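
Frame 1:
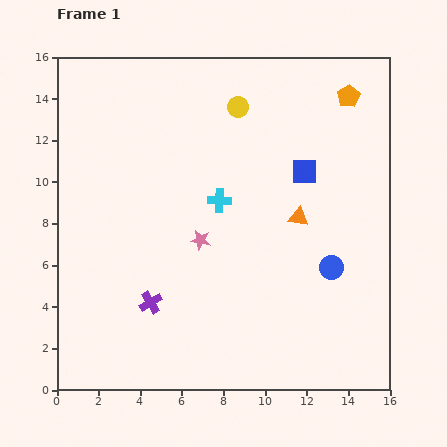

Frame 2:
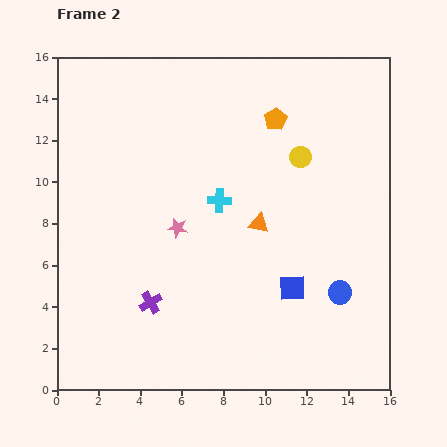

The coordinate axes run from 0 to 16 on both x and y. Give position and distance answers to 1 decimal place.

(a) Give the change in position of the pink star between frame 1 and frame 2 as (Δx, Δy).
(-1.1, 0.6)

The pink star was at (6.9, 7.2) in frame 1 and (5.8, 7.8) in frame 2.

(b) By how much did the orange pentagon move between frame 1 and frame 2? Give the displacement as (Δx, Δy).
(-3.5, -1.1)

The orange pentagon was at (14.0, 14.1) in frame 1 and (10.5, 13.0) in frame 2.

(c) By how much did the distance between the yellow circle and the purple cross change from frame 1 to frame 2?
-0.3

Distance in frame 1: 10.3. Distance in frame 2: 10.0.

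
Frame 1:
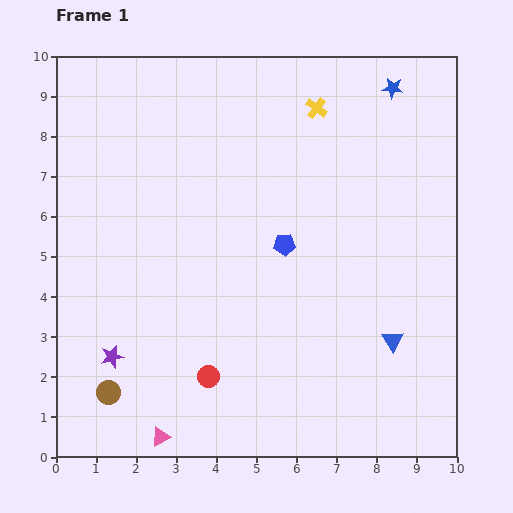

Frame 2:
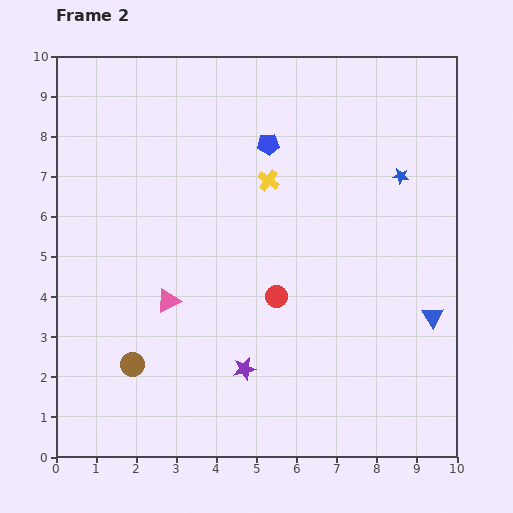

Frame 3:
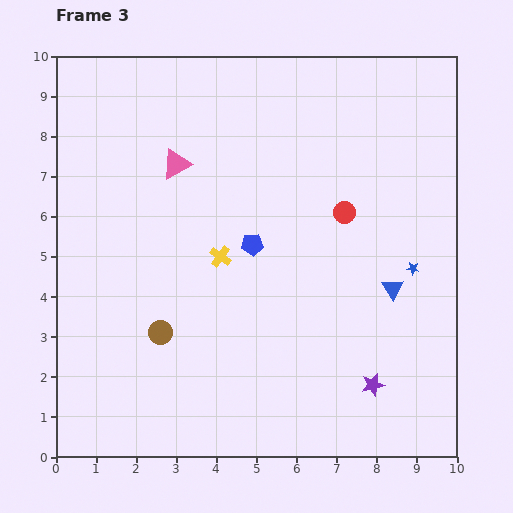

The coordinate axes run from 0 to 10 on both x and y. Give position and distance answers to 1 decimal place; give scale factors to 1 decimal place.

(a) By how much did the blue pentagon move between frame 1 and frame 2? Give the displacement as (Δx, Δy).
(-0.4, 2.5)

The blue pentagon was at (5.7, 5.3) in frame 1 and (5.3, 7.8) in frame 2.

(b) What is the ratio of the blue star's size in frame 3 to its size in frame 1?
0.6×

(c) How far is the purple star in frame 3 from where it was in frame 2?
3.2

The purple star moved from (4.7, 2.2) to (7.9, 1.8), a distance of √(3.2² + 0.4²) ≈ 3.2.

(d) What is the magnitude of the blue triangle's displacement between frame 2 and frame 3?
1.2

The blue triangle moved from (9.4, 3.5) to (8.4, 4.2), a distance of √(1.0² + 0.7²) ≈ 1.2.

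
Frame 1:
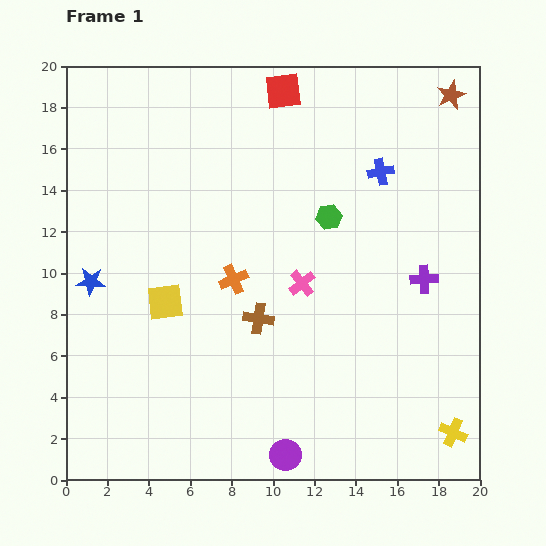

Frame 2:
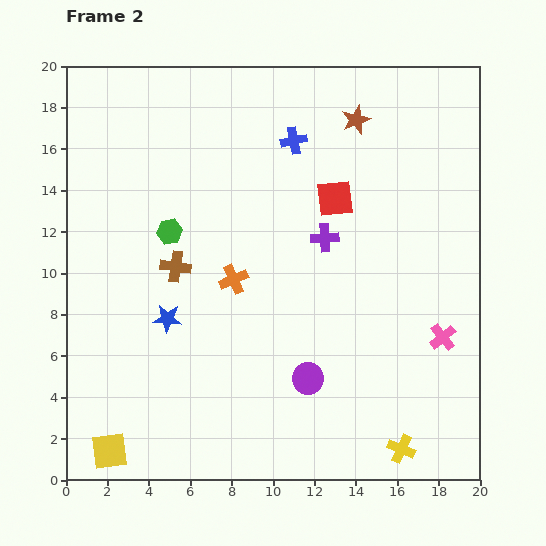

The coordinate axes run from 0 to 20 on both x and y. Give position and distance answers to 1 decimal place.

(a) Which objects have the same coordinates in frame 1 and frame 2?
the orange cross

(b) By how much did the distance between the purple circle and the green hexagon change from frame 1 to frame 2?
-1.9

Distance in frame 1: 11.7. Distance in frame 2: 9.8.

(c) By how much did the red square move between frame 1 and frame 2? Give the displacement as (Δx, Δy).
(2.5, -5.2)

The red square was at (10.5, 18.8) in frame 1 and (13.0, 13.6) in frame 2.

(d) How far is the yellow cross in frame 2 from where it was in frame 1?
2.6

The yellow cross moved from (18.7, 2.3) to (16.2, 1.5), a distance of √(2.5² + 0.8²) ≈ 2.6.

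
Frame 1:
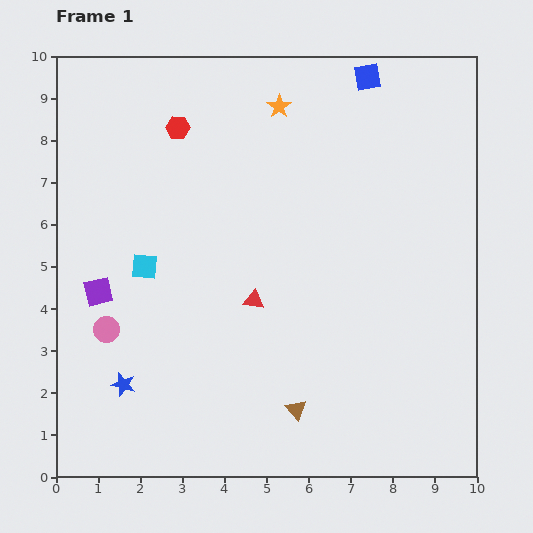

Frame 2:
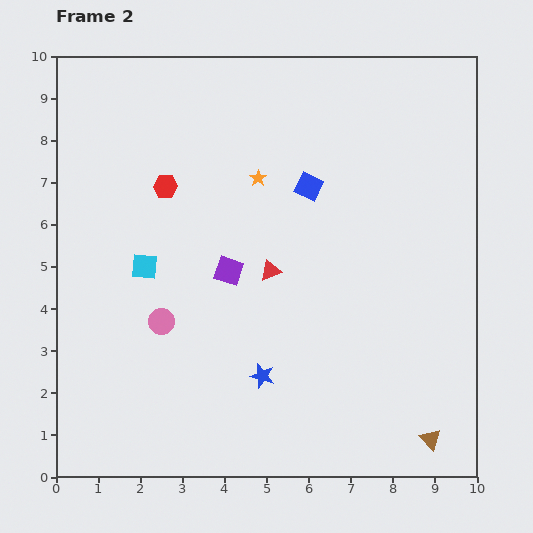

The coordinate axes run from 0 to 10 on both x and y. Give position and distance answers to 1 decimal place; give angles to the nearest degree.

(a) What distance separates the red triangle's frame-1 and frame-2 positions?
0.8

The red triangle moved from (4.7, 4.2) to (5.1, 4.9), a distance of √(0.4² + 0.7²) ≈ 0.8.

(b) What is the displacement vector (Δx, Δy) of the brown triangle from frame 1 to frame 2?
(3.2, -0.7)

The brown triangle was at (5.7, 1.6) in frame 1 and (8.9, 0.9) in frame 2.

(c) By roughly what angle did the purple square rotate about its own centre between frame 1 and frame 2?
31° clockwise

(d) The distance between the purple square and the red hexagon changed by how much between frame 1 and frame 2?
-1.8

Distance in frame 1: 4.3. Distance in frame 2: 2.5.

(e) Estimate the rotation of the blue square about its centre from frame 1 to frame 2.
35° clockwise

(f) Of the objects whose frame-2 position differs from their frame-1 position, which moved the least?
the red triangle

(moved 0.8)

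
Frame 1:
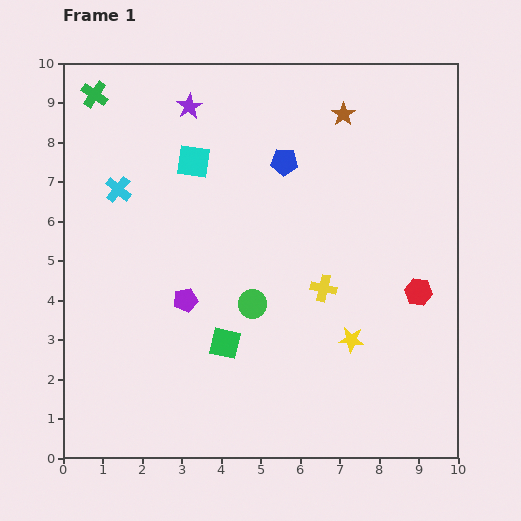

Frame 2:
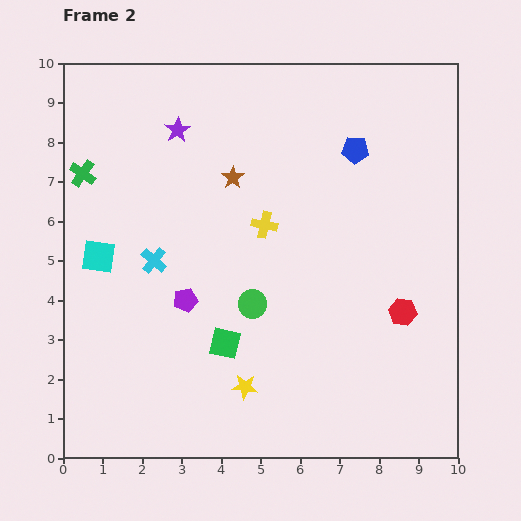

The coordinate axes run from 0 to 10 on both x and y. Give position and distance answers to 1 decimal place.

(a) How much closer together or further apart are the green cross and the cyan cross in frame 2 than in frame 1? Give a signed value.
+0.3

Distance in frame 1: 2.5. Distance in frame 2: 2.8.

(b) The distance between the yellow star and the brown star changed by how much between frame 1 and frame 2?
-0.4

Distance in frame 1: 5.7. Distance in frame 2: 5.3.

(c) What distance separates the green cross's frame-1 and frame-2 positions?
2.0

The green cross moved from (0.8, 9.2) to (0.5, 7.2), a distance of √(0.3² + 2.0²) ≈ 2.0.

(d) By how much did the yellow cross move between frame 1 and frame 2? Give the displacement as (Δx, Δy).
(-1.5, 1.6)

The yellow cross was at (6.6, 4.3) in frame 1 and (5.1, 5.9) in frame 2.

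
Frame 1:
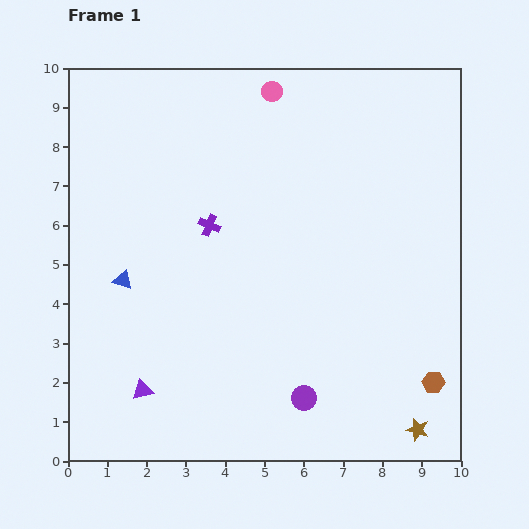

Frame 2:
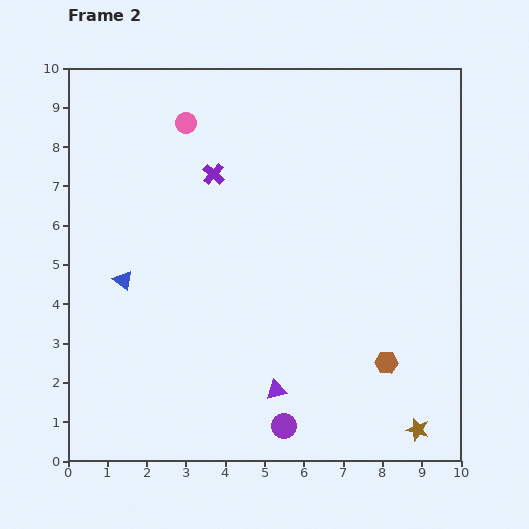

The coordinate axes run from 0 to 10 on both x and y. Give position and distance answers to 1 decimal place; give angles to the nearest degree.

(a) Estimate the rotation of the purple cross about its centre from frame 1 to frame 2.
19° clockwise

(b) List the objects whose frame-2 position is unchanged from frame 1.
the blue triangle, the brown star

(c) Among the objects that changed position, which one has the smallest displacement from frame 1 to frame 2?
the purple circle

(moved 0.9)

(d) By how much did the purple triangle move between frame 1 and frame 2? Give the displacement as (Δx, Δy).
(3.4, 0.0)

The purple triangle was at (1.9, 1.8) in frame 1 and (5.3, 1.8) in frame 2.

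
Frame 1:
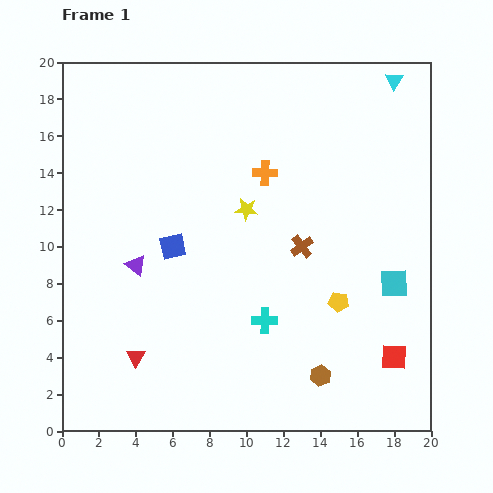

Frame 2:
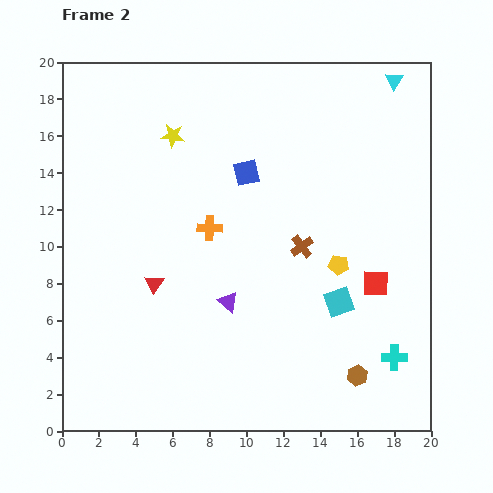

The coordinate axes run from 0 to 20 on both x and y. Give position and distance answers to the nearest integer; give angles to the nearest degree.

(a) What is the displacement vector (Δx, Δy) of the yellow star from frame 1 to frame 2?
(-4, 4)

The yellow star was at (10, 12) in frame 1 and (6, 16) in frame 2.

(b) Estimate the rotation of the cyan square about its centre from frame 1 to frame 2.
18° counter-clockwise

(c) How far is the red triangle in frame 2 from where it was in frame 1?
4

The red triangle moved from (4, 4) to (5, 8), a distance of √(1² + 4²) ≈ 4.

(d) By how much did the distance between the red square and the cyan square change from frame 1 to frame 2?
-2

Distance in frame 1: 4. Distance in frame 2: 2.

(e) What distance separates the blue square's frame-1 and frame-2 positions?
6

The blue square moved from (6, 10) to (10, 14), a distance of √(4² + 4²) ≈ 6.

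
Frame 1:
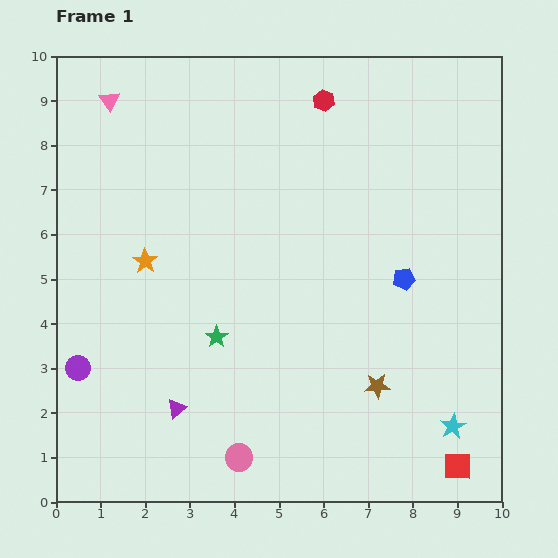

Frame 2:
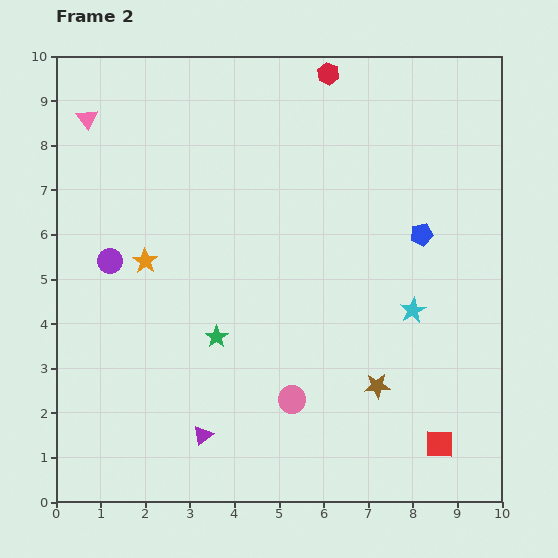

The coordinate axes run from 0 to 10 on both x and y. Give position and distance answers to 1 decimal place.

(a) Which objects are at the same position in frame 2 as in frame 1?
the brown star, the orange star, the green star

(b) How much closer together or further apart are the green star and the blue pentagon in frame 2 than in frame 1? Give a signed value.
+0.7

Distance in frame 1: 4.4. Distance in frame 2: 5.1.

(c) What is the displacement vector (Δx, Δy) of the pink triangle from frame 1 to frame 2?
(-0.5, -0.4)

The pink triangle was at (1.2, 9.0) in frame 1 and (0.7, 8.6) in frame 2.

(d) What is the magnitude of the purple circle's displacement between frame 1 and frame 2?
2.5

The purple circle moved from (0.5, 3.0) to (1.2, 5.4), a distance of √(0.7² + 2.4²) ≈ 2.5.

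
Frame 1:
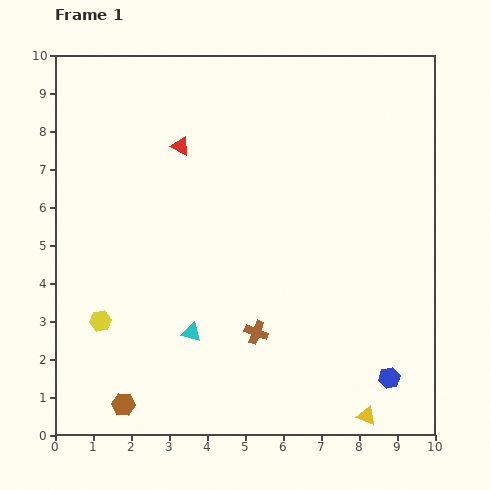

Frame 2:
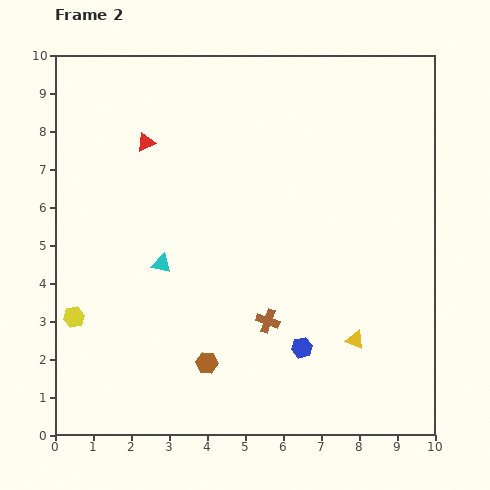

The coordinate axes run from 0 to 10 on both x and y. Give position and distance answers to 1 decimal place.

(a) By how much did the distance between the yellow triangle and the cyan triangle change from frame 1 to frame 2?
+0.4

Distance in frame 1: 5.1. Distance in frame 2: 5.5.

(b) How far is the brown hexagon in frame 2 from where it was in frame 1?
2.5

The brown hexagon moved from (1.8, 0.8) to (4.0, 1.9), a distance of √(2.2² + 1.1²) ≈ 2.5.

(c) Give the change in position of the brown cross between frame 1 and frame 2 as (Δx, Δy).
(0.3, 0.3)

The brown cross was at (5.3, 2.7) in frame 1 and (5.6, 3.0) in frame 2.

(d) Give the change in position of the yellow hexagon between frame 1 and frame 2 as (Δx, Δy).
(-0.7, 0.1)

The yellow hexagon was at (1.2, 3.0) in frame 1 and (0.5, 3.1) in frame 2.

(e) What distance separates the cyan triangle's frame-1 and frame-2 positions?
2.0

The cyan triangle moved from (3.6, 2.7) to (2.8, 4.5), a distance of √(0.8² + 1.8²) ≈ 2.0.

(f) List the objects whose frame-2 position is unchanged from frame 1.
none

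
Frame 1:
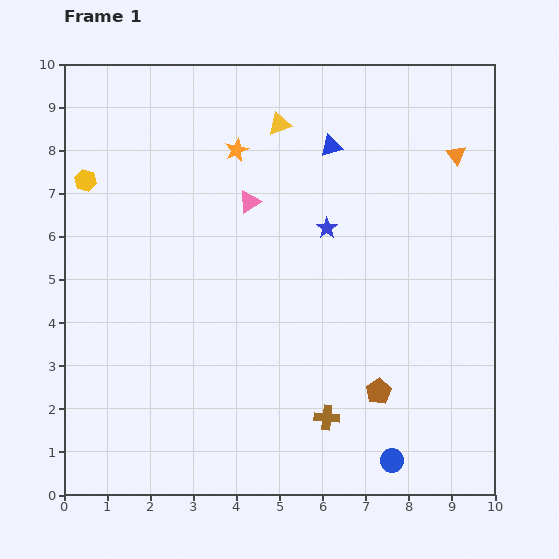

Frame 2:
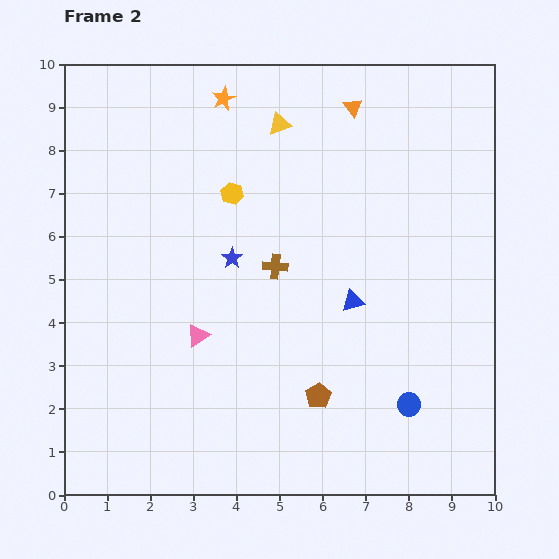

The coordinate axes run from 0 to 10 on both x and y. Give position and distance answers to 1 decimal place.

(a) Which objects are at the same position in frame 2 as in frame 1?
the yellow triangle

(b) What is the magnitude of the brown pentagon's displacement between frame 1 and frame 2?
1.4

The brown pentagon moved from (7.3, 2.4) to (5.9, 2.3), a distance of √(1.4² + 0.1²) ≈ 1.4.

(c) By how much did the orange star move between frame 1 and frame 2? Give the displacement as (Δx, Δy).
(-0.3, 1.2)

The orange star was at (4.0, 8.0) in frame 1 and (3.7, 9.2) in frame 2.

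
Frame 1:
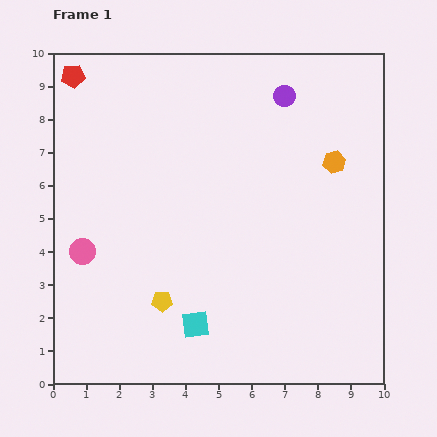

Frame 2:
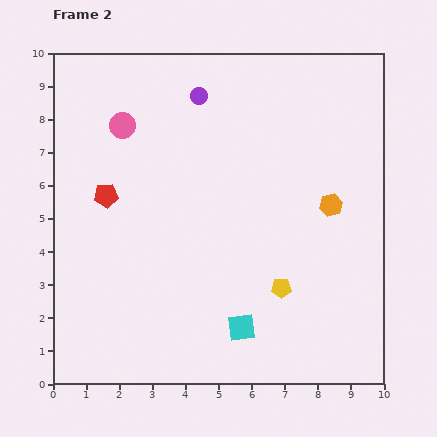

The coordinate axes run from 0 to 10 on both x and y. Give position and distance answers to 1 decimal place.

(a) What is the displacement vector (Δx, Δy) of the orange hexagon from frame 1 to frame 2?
(-0.1, -1.3)

The orange hexagon was at (8.5, 6.7) in frame 1 and (8.4, 5.4) in frame 2.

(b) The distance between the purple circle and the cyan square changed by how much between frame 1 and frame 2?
-0.3

Distance in frame 1: 7.4. Distance in frame 2: 7.1.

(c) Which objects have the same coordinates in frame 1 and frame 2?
none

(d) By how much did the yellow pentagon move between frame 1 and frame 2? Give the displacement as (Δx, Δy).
(3.6, 0.4)

The yellow pentagon was at (3.3, 2.5) in frame 1 and (6.9, 2.9) in frame 2.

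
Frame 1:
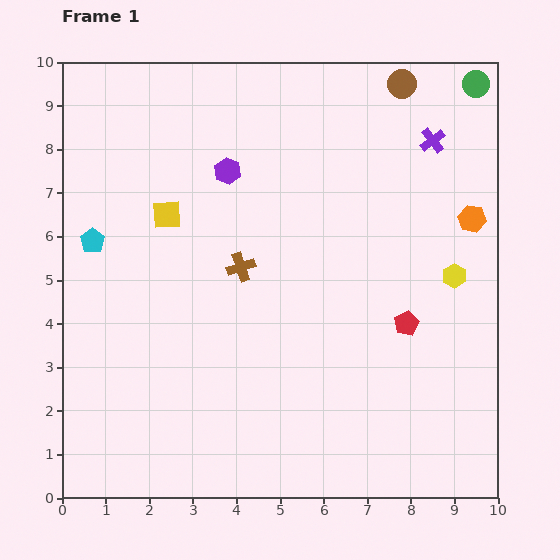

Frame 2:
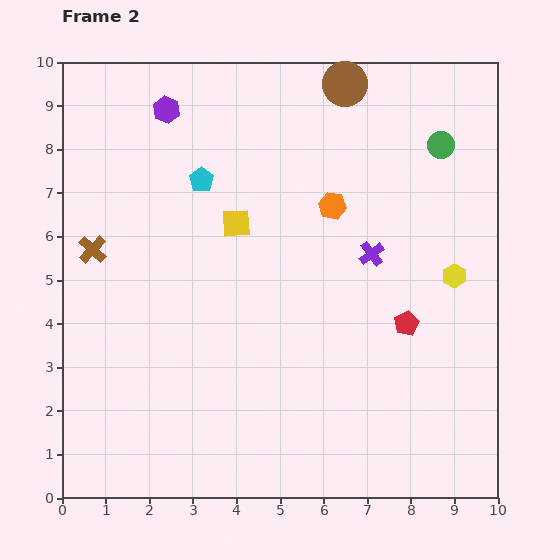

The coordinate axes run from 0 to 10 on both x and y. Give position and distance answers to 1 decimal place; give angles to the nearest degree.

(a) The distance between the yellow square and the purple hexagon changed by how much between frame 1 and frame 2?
+1.4

Distance in frame 1: 1.7. Distance in frame 2: 3.1.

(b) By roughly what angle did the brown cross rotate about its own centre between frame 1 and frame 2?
28° counter-clockwise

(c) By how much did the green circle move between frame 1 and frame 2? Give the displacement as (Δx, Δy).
(-0.8, -1.4)

The green circle was at (9.5, 9.5) in frame 1 and (8.7, 8.1) in frame 2.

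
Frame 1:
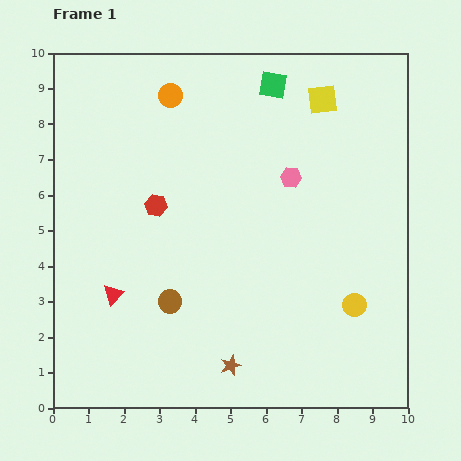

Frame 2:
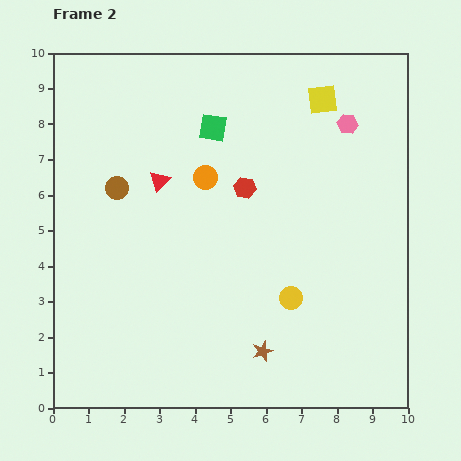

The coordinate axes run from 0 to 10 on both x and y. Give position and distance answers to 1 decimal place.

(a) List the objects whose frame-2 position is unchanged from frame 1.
the yellow square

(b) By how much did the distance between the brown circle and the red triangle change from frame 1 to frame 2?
-0.4

Distance in frame 1: 1.6. Distance in frame 2: 1.2.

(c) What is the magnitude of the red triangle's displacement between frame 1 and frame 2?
3.5

The red triangle moved from (1.7, 3.2) to (3.0, 6.4), a distance of √(1.3² + 3.2²) ≈ 3.5.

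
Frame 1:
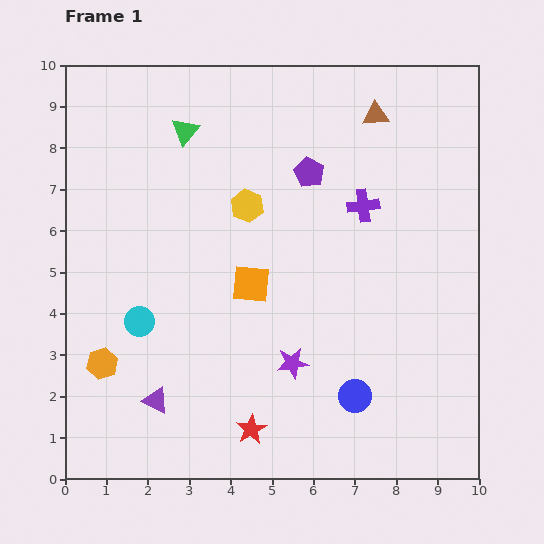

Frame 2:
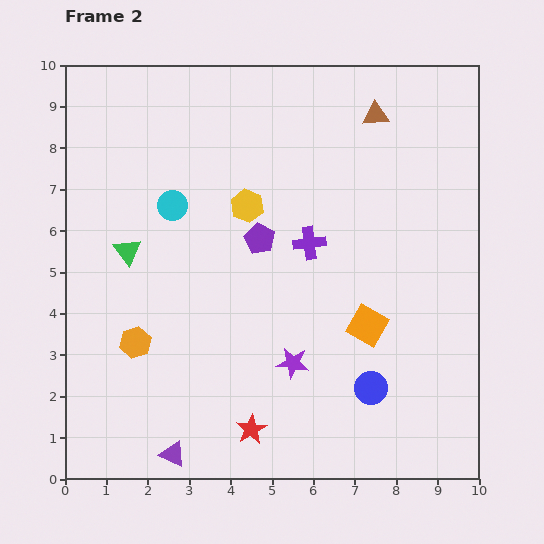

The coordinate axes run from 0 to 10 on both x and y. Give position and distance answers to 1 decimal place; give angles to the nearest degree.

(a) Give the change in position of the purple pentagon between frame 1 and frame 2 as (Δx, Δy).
(-1.2, -1.6)

The purple pentagon was at (5.9, 7.4) in frame 1 and (4.7, 5.8) in frame 2.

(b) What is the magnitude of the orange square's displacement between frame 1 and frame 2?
3.0

The orange square moved from (4.5, 4.7) to (7.3, 3.7), a distance of √(2.8² + 1.0²) ≈ 3.0.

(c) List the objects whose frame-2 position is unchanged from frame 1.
the red star, the purple star, the brown triangle, the yellow hexagon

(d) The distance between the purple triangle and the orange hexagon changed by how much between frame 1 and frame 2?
+1.2

Distance in frame 1: 1.6. Distance in frame 2: 2.8.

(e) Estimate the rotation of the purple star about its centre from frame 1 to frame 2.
16° clockwise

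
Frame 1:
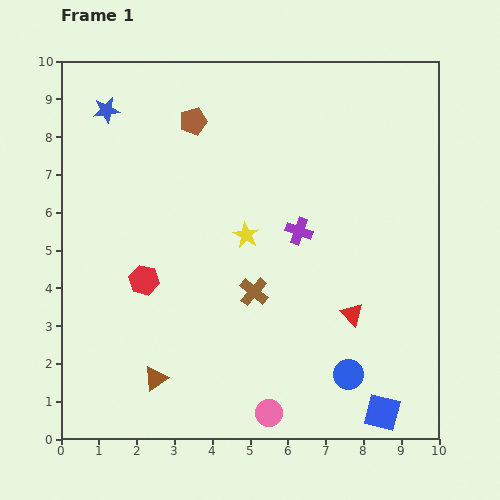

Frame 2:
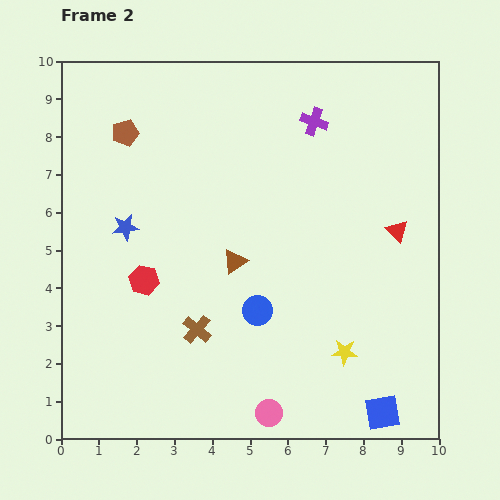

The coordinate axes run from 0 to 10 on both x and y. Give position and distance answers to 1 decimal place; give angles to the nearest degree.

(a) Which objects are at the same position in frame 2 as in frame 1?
the blue square, the pink circle, the red hexagon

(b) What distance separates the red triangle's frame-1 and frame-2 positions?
2.5

The red triangle moved from (7.7, 3.3) to (8.9, 5.5), a distance of √(1.2² + 2.2²) ≈ 2.5.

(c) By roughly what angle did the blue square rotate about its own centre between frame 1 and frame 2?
24° counter-clockwise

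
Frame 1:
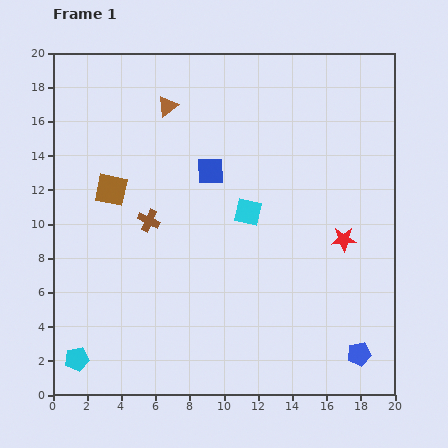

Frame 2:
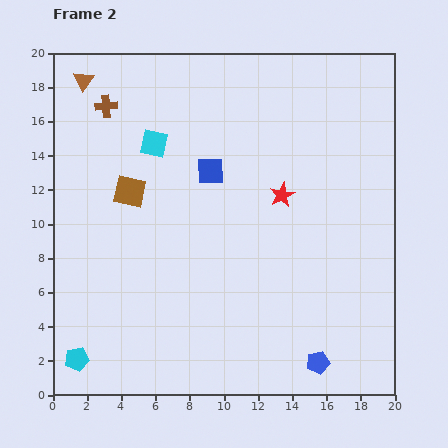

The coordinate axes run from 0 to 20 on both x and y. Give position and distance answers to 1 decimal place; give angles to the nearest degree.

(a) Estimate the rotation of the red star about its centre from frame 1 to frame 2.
24° counter-clockwise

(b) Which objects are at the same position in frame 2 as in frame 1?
the cyan pentagon, the blue square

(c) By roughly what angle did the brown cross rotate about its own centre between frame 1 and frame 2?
29° counter-clockwise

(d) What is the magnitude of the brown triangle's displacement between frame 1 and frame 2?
5.1

The brown triangle moved from (6.7, 16.9) to (1.8, 18.4), a distance of √(4.9² + 1.5²) ≈ 5.1.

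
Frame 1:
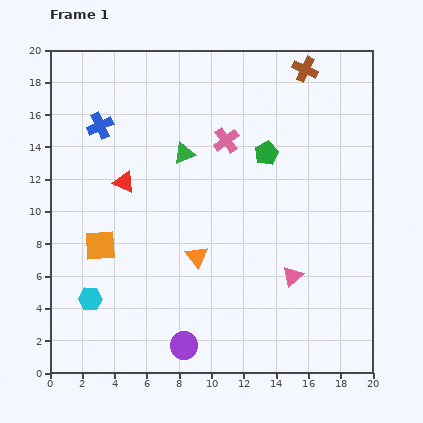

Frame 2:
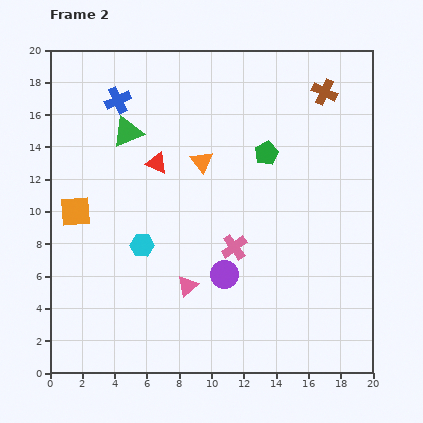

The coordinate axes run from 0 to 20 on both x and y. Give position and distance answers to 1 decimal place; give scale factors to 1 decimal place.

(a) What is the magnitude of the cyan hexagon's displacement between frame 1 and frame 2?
4.6

The cyan hexagon moved from (2.5, 4.6) to (5.7, 7.9), a distance of √(3.2² + 3.3²) ≈ 4.6.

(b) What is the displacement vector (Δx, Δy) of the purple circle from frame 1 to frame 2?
(2.5, 4.4)

The purple circle was at (8.3, 1.7) in frame 1 and (10.8, 6.1) in frame 2.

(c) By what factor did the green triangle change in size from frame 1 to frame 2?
1.4×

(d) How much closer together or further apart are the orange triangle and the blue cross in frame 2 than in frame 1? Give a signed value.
-3.7

Distance in frame 1: 10.1. Distance in frame 2: 6.4.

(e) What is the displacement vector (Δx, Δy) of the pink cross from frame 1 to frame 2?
(0.5, -6.6)

The pink cross was at (10.9, 14.4) in frame 1 and (11.4, 7.8) in frame 2.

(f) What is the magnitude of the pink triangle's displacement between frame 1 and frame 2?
6.5

The pink triangle moved from (15.0, 6.0) to (8.5, 5.4), a distance of √(6.5² + 0.6²) ≈ 6.5.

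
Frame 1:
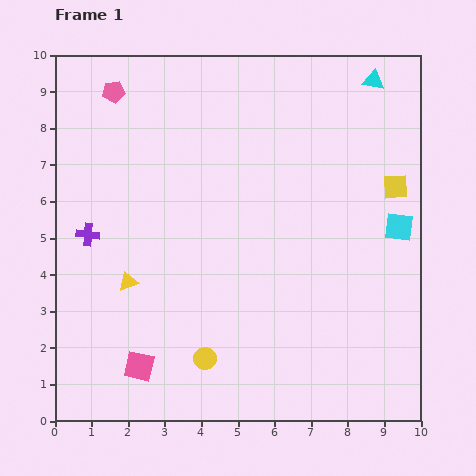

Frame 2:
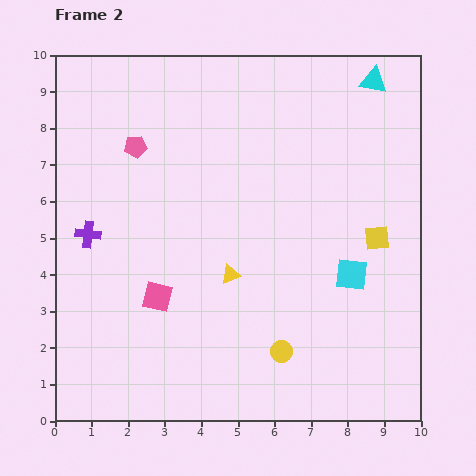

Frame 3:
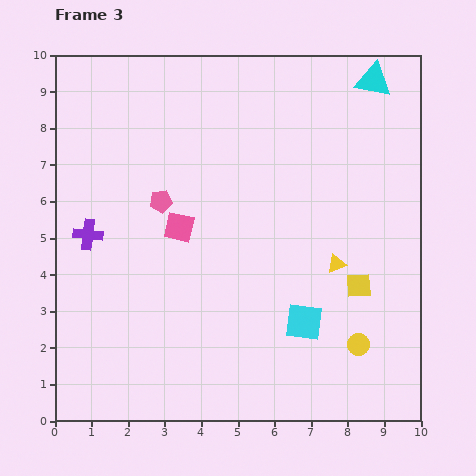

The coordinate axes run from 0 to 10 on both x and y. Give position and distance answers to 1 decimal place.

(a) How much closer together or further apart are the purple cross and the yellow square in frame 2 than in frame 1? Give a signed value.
-0.6

Distance in frame 1: 8.5. Distance in frame 2: 7.9.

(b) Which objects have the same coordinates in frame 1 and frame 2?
the purple cross, the cyan triangle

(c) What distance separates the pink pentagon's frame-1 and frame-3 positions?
3.3

The pink pentagon moved from (1.6, 9.0) to (2.9, 6.0), a distance of √(1.3² + 3.0²) ≈ 3.3.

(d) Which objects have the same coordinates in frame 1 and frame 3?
the purple cross, the cyan triangle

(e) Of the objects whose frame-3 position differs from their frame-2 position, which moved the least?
the yellow square

(moved 1.4)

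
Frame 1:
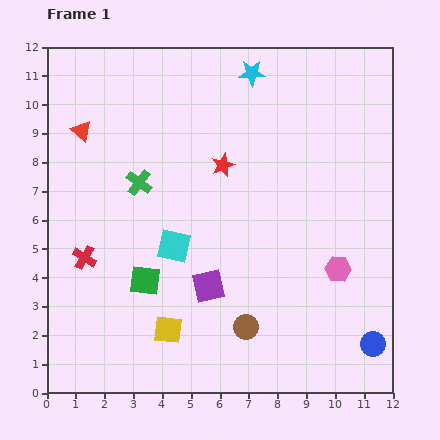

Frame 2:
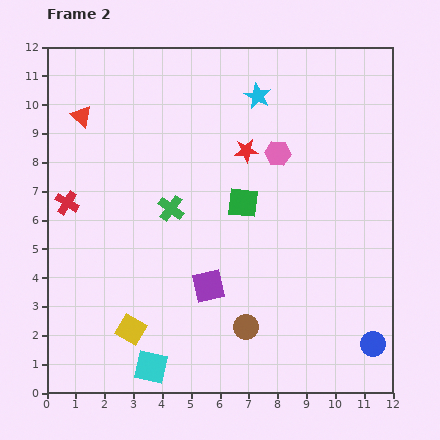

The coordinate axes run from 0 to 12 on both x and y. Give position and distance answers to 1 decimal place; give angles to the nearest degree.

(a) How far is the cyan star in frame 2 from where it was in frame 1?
0.8

The cyan star moved from (7.1, 11.1) to (7.3, 10.3), a distance of √(0.2² + 0.8²) ≈ 0.8.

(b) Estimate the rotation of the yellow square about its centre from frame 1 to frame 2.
23° clockwise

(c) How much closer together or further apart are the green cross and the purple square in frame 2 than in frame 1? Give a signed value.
-1.3

Distance in frame 1: 4.3. Distance in frame 2: 3.0.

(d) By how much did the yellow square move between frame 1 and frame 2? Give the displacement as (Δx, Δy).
(-1.3, 0.0)

The yellow square was at (4.2, 2.2) in frame 1 and (2.9, 2.2) in frame 2.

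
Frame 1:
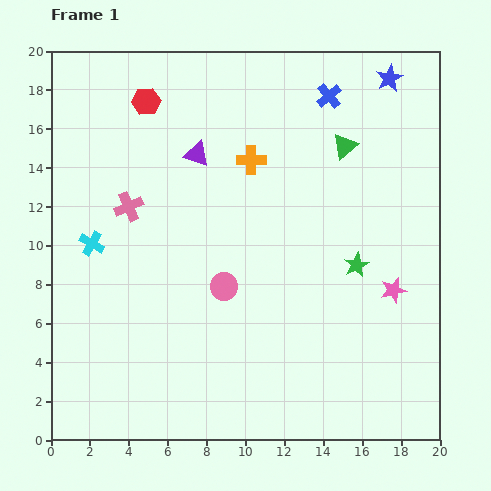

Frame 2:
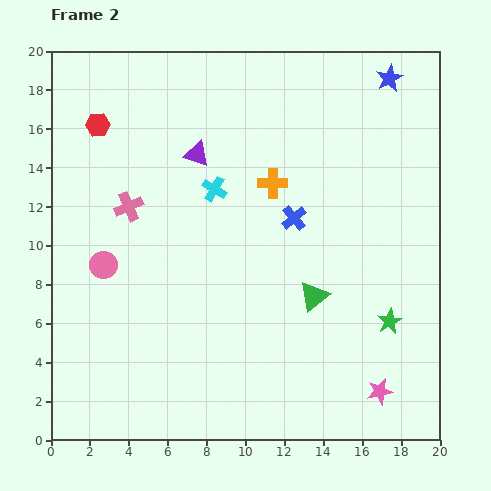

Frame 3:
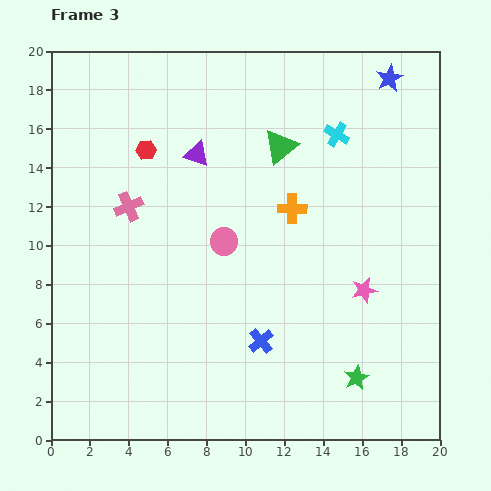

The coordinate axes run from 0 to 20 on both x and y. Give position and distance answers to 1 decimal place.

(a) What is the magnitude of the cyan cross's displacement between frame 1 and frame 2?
6.9

The cyan cross moved from (2.1, 10.1) to (8.4, 12.9), a distance of √(6.3² + 2.8²) ≈ 6.9.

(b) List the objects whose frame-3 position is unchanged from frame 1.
the purple triangle, the blue star, the pink cross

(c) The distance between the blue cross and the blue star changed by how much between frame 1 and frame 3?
+11.8

Distance in frame 1: 3.2. Distance in frame 3: 15.0.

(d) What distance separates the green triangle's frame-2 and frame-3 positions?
7.9

The green triangle moved from (13.5, 7.4) to (11.8, 15.1), a distance of √(1.7² + 7.7²) ≈ 7.9.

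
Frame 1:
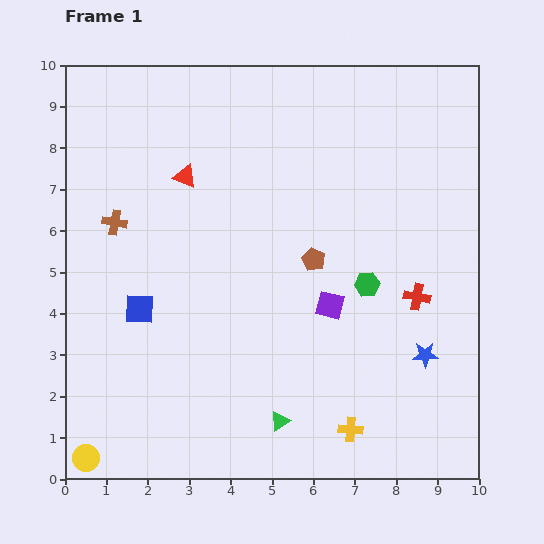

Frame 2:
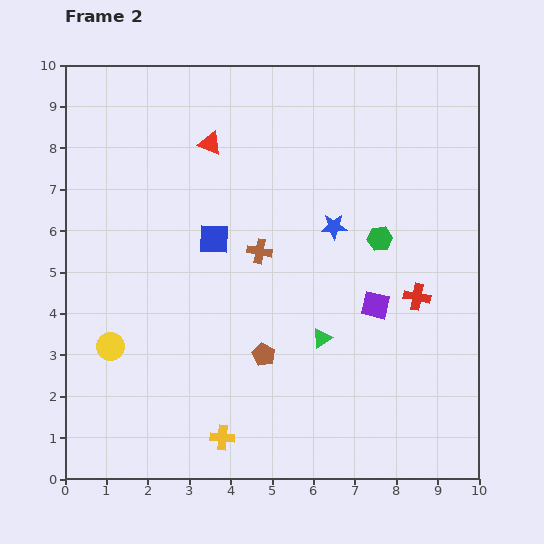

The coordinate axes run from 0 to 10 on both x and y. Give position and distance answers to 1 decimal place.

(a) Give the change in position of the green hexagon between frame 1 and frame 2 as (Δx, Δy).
(0.3, 1.1)

The green hexagon was at (7.3, 4.7) in frame 1 and (7.6, 5.8) in frame 2.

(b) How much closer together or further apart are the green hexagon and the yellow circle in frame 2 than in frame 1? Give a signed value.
-1.0

Distance in frame 1: 8.0. Distance in frame 2: 7.0.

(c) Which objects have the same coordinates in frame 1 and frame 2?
the red cross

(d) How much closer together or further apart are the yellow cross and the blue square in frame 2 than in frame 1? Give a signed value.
-1.1

Distance in frame 1: 5.9. Distance in frame 2: 4.8.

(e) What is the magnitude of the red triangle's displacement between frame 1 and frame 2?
1.0

The red triangle moved from (2.9, 7.3) to (3.5, 8.1), a distance of √(0.6² + 0.8²) ≈ 1.0.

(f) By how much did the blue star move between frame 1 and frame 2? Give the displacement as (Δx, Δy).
(-2.2, 3.1)

The blue star was at (8.7, 3.0) in frame 1 and (6.5, 6.1) in frame 2.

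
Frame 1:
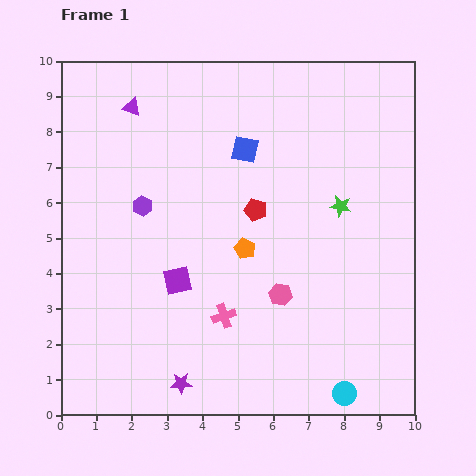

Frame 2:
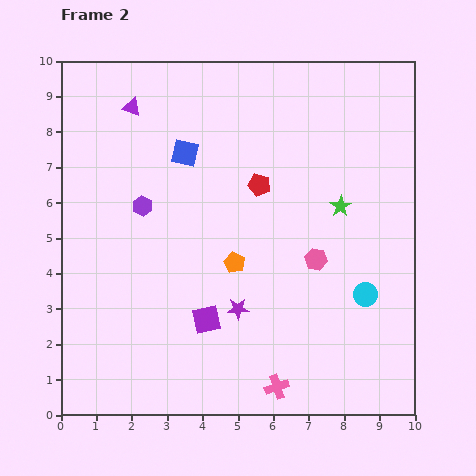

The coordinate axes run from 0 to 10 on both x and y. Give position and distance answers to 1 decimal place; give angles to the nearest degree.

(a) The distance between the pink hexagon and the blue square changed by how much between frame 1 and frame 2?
+0.6

Distance in frame 1: 4.2. Distance in frame 2: 4.8.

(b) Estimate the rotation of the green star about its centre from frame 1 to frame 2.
28° clockwise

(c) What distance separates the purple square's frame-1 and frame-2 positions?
1.4

The purple square moved from (3.3, 3.8) to (4.1, 2.7), a distance of √(0.8² + 1.1²) ≈ 1.4.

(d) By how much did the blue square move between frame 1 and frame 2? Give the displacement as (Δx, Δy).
(-1.7, -0.1)

The blue square was at (5.2, 7.5) in frame 1 and (3.5, 7.4) in frame 2.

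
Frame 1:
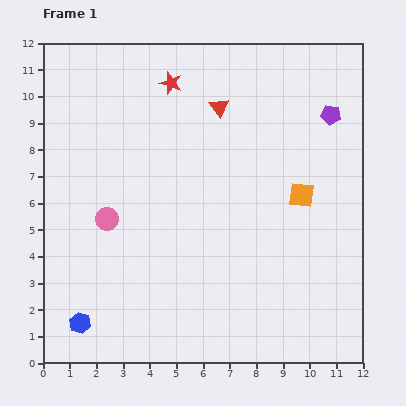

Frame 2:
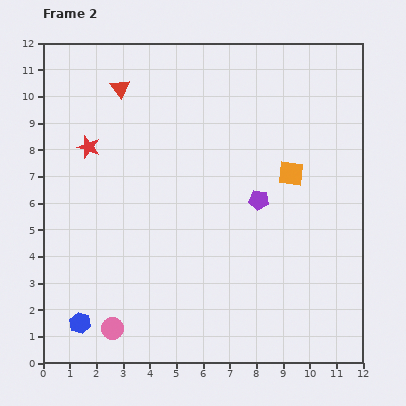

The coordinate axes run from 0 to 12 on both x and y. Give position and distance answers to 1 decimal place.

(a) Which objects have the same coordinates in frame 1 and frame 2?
the blue hexagon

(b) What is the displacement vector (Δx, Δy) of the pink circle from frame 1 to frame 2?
(0.2, -4.1)

The pink circle was at (2.4, 5.4) in frame 1 and (2.6, 1.3) in frame 2.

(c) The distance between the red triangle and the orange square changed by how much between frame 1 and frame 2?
+2.7

Distance in frame 1: 4.5. Distance in frame 2: 7.2.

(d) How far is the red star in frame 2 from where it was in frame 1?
3.9

The red star moved from (4.8, 10.5) to (1.7, 8.1), a distance of √(3.1² + 2.4²) ≈ 3.9.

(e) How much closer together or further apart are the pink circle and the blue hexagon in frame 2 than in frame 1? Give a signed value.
-2.8

Distance in frame 1: 4.0. Distance in frame 2: 1.2.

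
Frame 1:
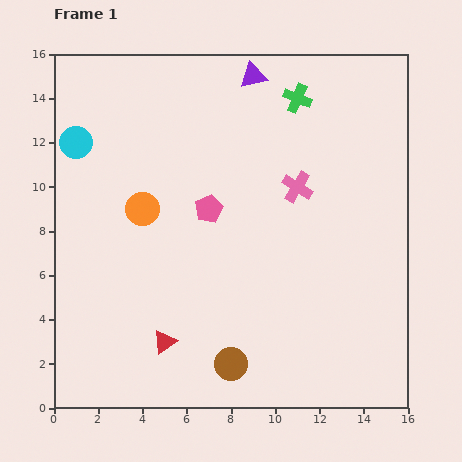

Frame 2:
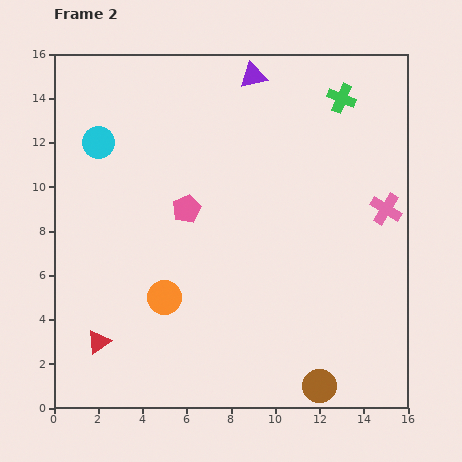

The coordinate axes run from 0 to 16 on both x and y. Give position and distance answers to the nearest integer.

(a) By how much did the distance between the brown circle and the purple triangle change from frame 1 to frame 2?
+1

Distance in frame 1: 13. Distance in frame 2: 14.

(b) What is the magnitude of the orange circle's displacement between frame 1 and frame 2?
4

The orange circle moved from (4, 9) to (5, 5), a distance of √(1² + 4²) ≈ 4.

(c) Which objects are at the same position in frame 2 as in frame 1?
the purple triangle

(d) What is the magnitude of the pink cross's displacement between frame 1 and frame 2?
4

The pink cross moved from (11, 10) to (15, 9), a distance of √(4² + 1²) ≈ 4.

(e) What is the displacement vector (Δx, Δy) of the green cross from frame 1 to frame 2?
(2, 0)

The green cross was at (11, 14) in frame 1 and (13, 14) in frame 2.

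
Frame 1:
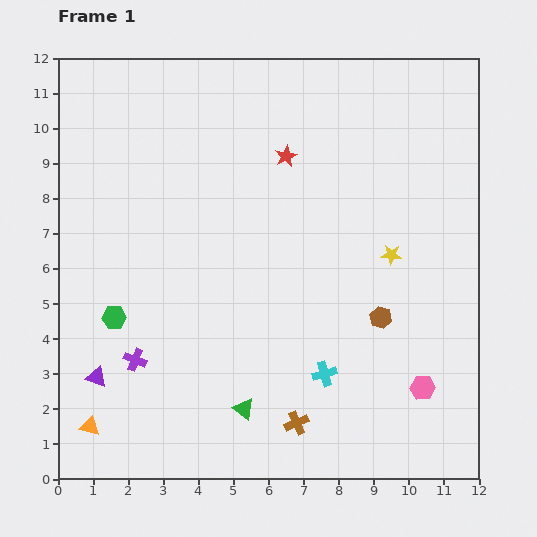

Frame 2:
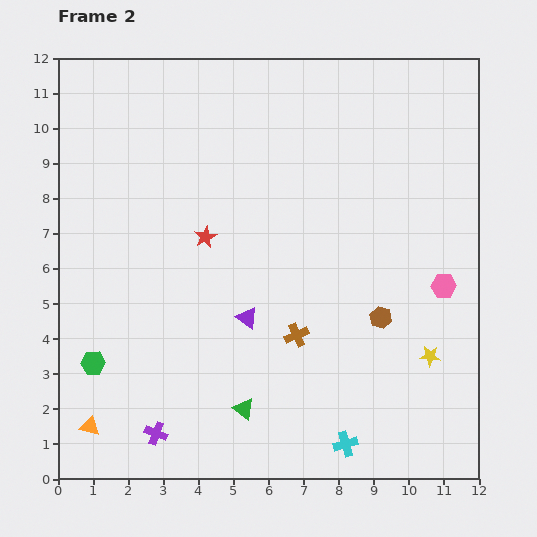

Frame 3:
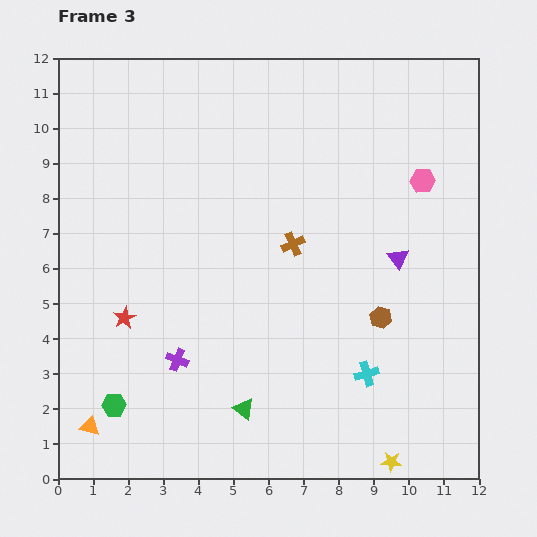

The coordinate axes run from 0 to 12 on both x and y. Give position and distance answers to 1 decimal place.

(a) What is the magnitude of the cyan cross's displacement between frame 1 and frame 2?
2.1

The cyan cross moved from (7.6, 3.0) to (8.2, 1.0), a distance of √(0.6² + 2.0²) ≈ 2.1.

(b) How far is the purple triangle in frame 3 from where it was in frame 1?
9.2

The purple triangle moved from (1.1, 2.9) to (9.7, 6.3), a distance of √(8.6² + 3.4²) ≈ 9.2.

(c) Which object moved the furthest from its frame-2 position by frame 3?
the purple triangle

(moved 4.6; next 3.3)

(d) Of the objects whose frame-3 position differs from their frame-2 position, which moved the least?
the green hexagon

(moved 1.3)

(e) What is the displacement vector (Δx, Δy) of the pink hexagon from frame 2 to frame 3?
(-0.6, 3.0)

The pink hexagon was at (11.0, 5.5) in frame 2 and (10.4, 8.5) in frame 3.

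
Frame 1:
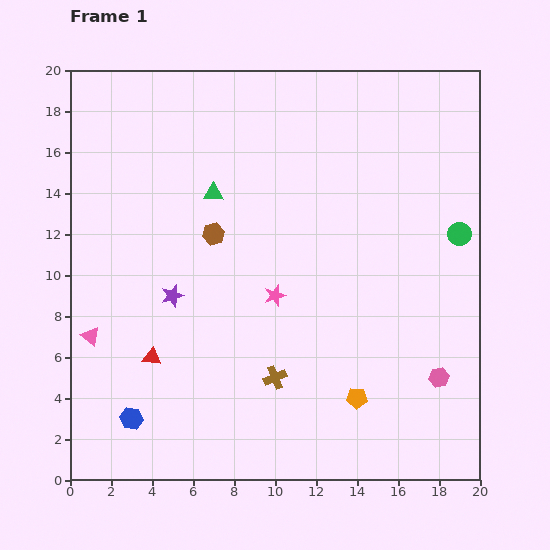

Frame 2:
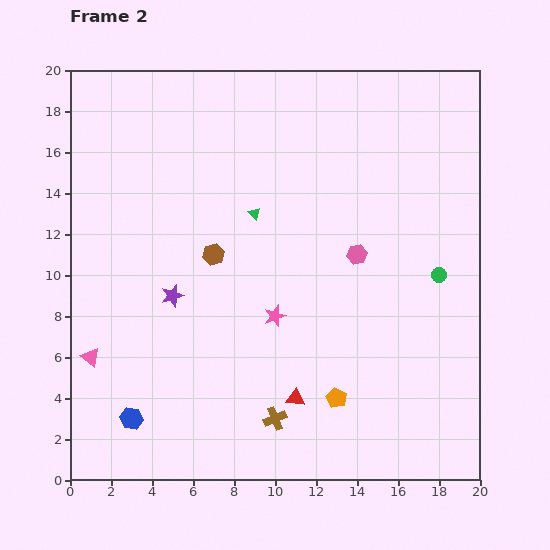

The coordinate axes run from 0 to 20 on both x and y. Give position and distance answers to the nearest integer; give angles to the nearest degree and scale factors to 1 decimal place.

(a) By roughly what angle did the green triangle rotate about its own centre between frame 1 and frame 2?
43° clockwise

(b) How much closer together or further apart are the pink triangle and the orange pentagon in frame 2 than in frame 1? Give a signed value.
-1

Distance in frame 1: 13. Distance in frame 2: 12.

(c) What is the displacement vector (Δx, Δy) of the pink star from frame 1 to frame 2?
(0, -1)

The pink star was at (10, 9) in frame 1 and (10, 8) in frame 2.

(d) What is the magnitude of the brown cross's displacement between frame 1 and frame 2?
2

The brown cross moved from (10, 5) to (10, 3), a distance of √(0² + 2²) ≈ 2.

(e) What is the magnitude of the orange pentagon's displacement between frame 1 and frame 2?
1

The orange pentagon moved from (14, 4) to (13, 4), a distance of √(1² + 0²) ≈ 1.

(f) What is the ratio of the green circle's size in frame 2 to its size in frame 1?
0.7×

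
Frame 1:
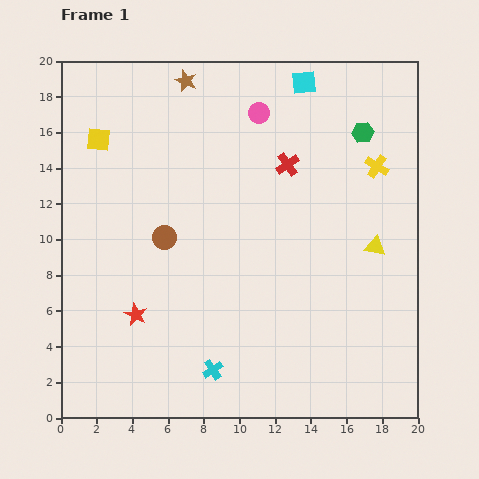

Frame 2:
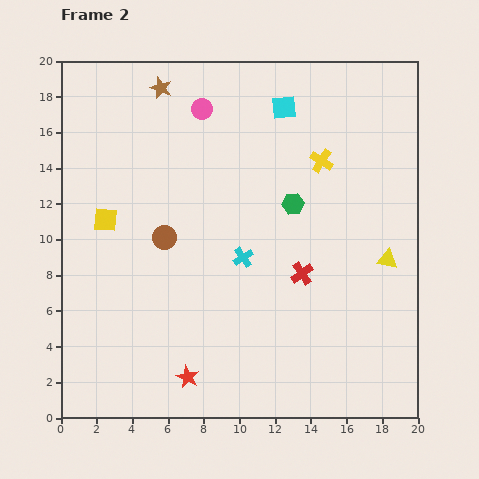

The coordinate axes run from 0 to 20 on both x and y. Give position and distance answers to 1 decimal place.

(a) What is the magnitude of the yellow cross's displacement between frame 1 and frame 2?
3.1

The yellow cross moved from (17.7, 14.1) to (14.6, 14.4), a distance of √(3.1² + 0.3²) ≈ 3.1.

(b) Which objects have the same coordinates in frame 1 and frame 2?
the brown circle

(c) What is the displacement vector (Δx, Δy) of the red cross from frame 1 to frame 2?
(0.8, -6.1)

The red cross was at (12.7, 14.2) in frame 1 and (13.5, 8.1) in frame 2.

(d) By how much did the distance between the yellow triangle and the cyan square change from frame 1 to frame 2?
+0.3

Distance in frame 1: 10.0. Distance in frame 2: 10.3.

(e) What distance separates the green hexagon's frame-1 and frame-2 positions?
5.6

The green hexagon moved from (16.9, 16.0) to (13.0, 12.0), a distance of √(3.9² + 4.0²) ≈ 5.6.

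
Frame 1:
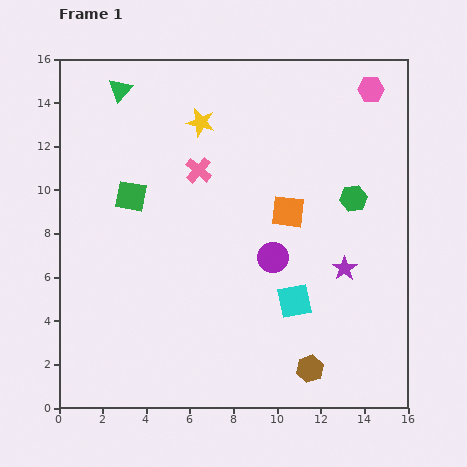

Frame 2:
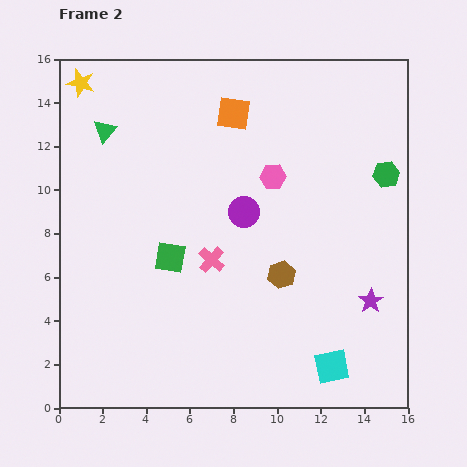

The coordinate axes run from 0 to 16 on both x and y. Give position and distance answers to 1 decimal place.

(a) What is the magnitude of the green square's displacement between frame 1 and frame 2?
3.3

The green square moved from (3.3, 9.7) to (5.1, 6.9), a distance of √(1.8² + 2.8²) ≈ 3.3.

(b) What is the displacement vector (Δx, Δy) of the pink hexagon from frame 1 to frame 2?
(-4.5, -4.0)

The pink hexagon was at (14.3, 14.6) in frame 1 and (9.8, 10.6) in frame 2.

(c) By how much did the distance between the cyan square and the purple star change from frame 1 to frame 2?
+0.8

Distance in frame 1: 2.7. Distance in frame 2: 3.5.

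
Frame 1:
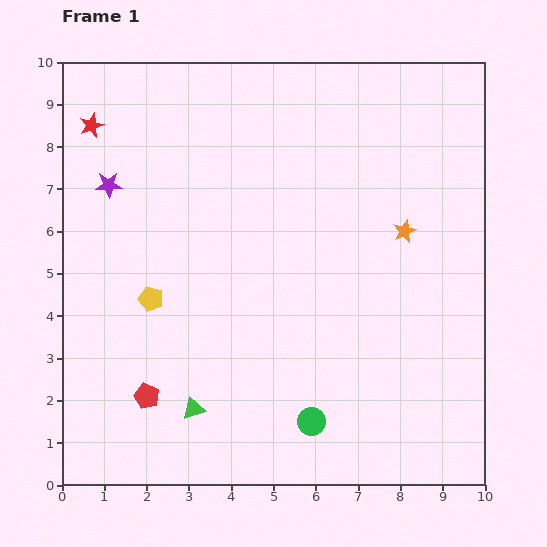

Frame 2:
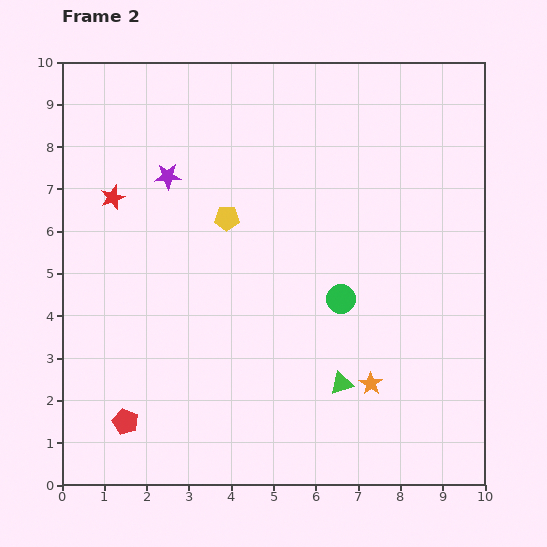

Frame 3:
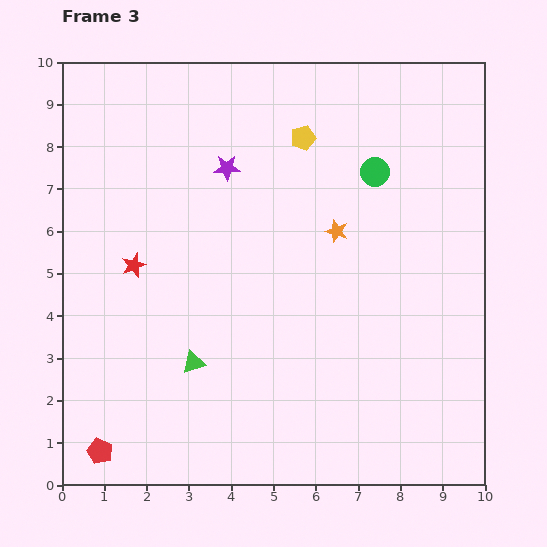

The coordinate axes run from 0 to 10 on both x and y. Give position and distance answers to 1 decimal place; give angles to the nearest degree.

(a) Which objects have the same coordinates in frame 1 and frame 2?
none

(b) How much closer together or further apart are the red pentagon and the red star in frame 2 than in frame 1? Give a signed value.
-1.2

Distance in frame 1: 6.5. Distance in frame 2: 5.3.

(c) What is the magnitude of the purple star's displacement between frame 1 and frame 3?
2.8

The purple star moved from (1.1, 7.1) to (3.9, 7.5), a distance of √(2.8² + 0.4²) ≈ 2.8.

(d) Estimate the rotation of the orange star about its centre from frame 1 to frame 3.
30° counter-clockwise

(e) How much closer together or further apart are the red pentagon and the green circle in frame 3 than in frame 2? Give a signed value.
+3.4

Distance in frame 2: 5.9. Distance in frame 3: 9.3.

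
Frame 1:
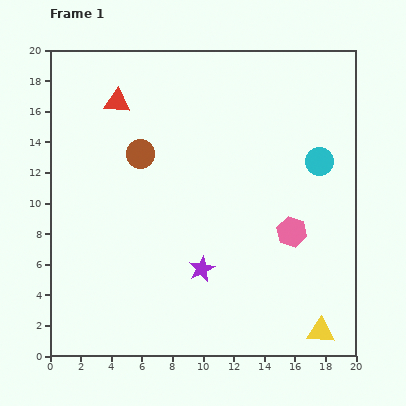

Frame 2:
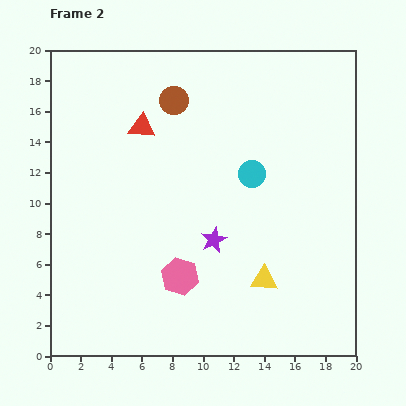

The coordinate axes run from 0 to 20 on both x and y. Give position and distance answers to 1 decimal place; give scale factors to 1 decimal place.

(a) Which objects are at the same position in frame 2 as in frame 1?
none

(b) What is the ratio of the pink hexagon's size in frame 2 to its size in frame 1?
1.3×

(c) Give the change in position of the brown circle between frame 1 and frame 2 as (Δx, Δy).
(2.2, 3.5)

The brown circle was at (5.9, 13.2) in frame 1 and (8.1, 16.7) in frame 2.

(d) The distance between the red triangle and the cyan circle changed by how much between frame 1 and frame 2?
-6.0

Distance in frame 1: 13.8. Distance in frame 2: 7.8.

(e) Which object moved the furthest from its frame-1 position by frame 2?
the pink hexagon

(moved 7.9; next 5.0)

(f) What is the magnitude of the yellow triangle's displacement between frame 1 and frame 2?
5.0

The yellow triangle moved from (17.7, 1.6) to (14.0, 5.0), a distance of √(3.7² + 3.4²) ≈ 5.0.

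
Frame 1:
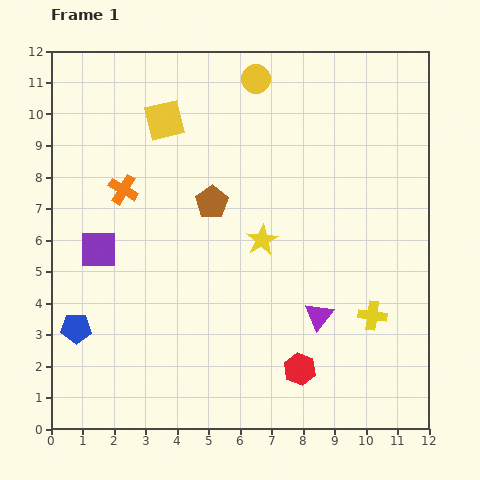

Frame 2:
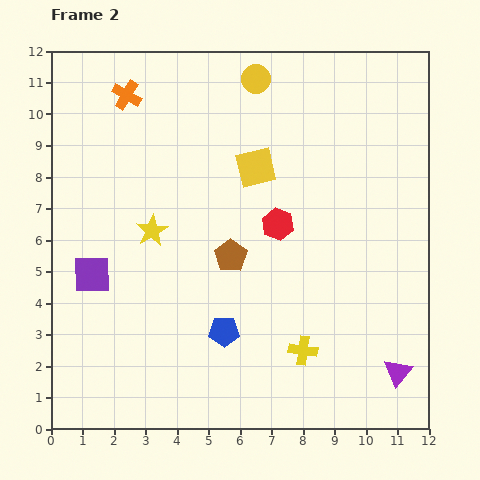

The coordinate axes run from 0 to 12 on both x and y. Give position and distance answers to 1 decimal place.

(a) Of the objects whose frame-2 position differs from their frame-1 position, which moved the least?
the purple square

(moved 0.8)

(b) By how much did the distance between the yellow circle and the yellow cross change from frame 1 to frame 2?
+0.3

Distance in frame 1: 8.4. Distance in frame 2: 8.7.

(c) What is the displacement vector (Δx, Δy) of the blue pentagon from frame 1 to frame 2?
(4.7, -0.1)

The blue pentagon was at (0.8, 3.2) in frame 1 and (5.5, 3.1) in frame 2.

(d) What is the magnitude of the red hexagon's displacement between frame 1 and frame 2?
4.7

The red hexagon moved from (7.9, 1.9) to (7.2, 6.5), a distance of √(0.7² + 4.6²) ≈ 4.7.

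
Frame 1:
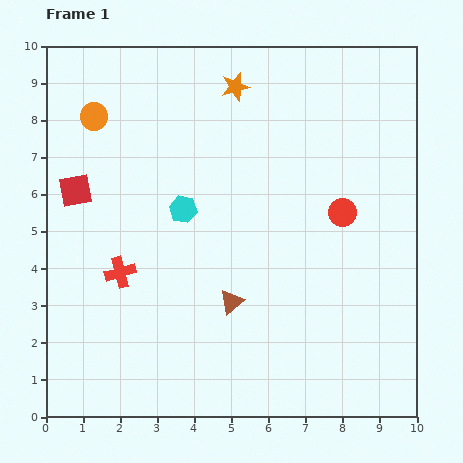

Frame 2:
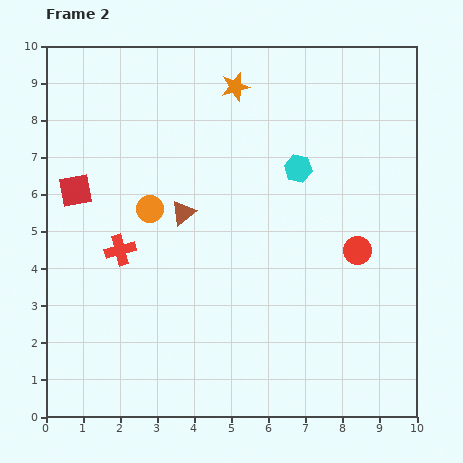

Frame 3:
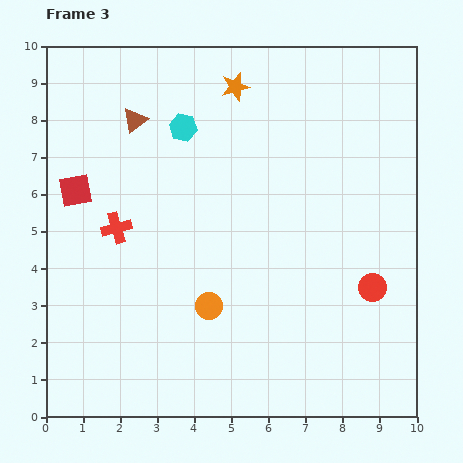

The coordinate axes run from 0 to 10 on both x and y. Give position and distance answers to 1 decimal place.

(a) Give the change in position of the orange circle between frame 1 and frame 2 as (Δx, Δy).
(1.5, -2.5)

The orange circle was at (1.3, 8.1) in frame 1 and (2.8, 5.6) in frame 2.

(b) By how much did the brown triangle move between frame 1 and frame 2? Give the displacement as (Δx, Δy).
(-1.3, 2.4)

The brown triangle was at (5.0, 3.1) in frame 1 and (3.7, 5.5) in frame 2.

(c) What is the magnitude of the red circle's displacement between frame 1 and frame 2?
1.1

The red circle moved from (8.0, 5.5) to (8.4, 4.5), a distance of √(0.4² + 1.0²) ≈ 1.1.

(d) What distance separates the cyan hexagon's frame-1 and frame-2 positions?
3.3

The cyan hexagon moved from (3.7, 5.6) to (6.8, 6.7), a distance of √(3.1² + 1.1²) ≈ 3.3.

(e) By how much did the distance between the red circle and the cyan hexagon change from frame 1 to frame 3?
+2.4

Distance in frame 1: 4.3. Distance in frame 3: 6.7.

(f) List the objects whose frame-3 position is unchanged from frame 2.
the red square, the orange star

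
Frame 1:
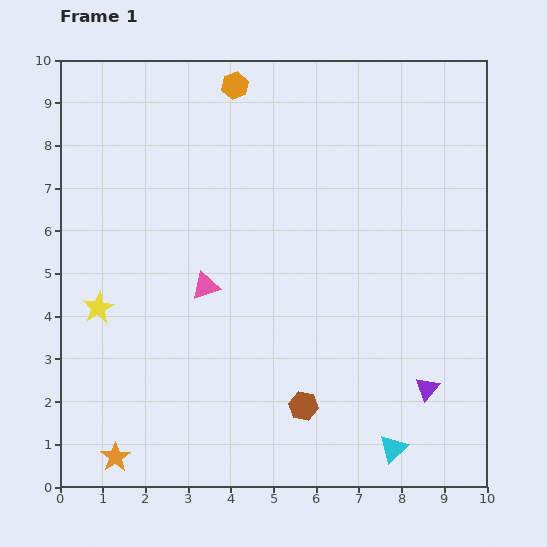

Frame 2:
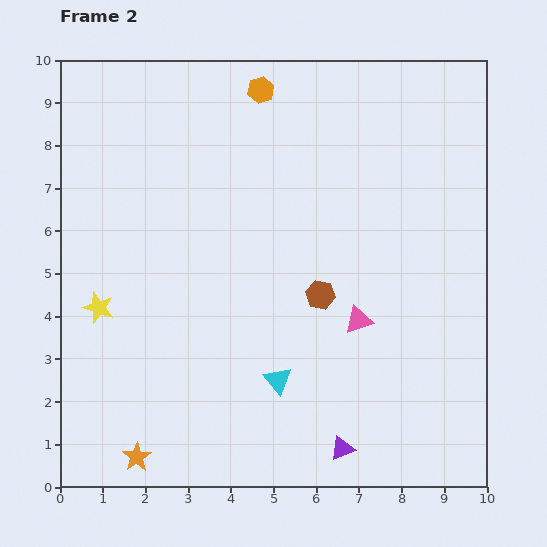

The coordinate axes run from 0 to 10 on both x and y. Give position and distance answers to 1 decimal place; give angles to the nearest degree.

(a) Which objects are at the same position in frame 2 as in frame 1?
the yellow star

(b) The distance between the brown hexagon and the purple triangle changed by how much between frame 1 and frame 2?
+0.7

Distance in frame 1: 2.9. Distance in frame 2: 3.6.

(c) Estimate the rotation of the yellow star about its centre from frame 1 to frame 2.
24° counter-clockwise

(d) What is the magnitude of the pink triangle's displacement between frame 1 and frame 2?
3.7

The pink triangle moved from (3.4, 4.7) to (7.0, 3.9), a distance of √(3.6² + 0.8²) ≈ 3.7.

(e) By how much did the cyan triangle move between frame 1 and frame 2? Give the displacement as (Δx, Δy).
(-2.7, 1.6)

The cyan triangle was at (7.8, 0.9) in frame 1 and (5.1, 2.5) in frame 2.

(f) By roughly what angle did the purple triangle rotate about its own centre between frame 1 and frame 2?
28° clockwise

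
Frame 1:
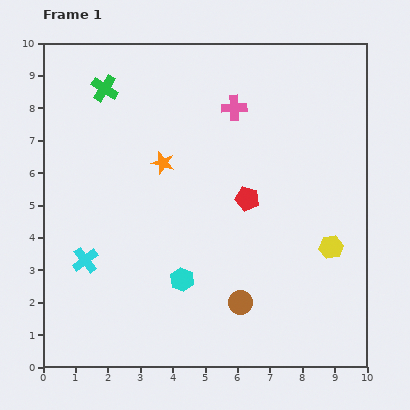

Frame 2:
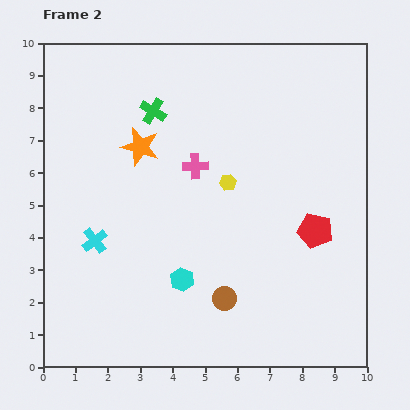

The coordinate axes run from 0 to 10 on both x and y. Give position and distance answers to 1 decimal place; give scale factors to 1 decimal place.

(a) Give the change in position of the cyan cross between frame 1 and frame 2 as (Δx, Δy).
(0.3, 0.6)

The cyan cross was at (1.3, 3.3) in frame 1 and (1.6, 3.9) in frame 2.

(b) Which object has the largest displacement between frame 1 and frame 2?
the yellow hexagon

(moved 3.8; next 2.3)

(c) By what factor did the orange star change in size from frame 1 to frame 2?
1.7×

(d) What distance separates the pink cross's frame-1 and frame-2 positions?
2.2

The pink cross moved from (5.9, 8.0) to (4.7, 6.2), a distance of √(1.2² + 1.8²) ≈ 2.2.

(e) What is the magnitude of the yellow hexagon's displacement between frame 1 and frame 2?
3.8

The yellow hexagon moved from (8.9, 3.7) to (5.7, 5.7), a distance of √(3.2² + 2.0²) ≈ 3.8.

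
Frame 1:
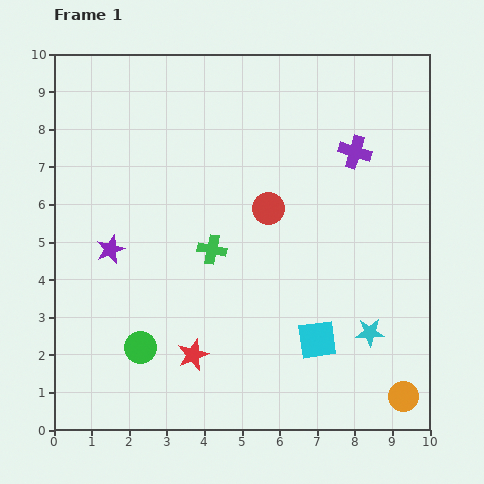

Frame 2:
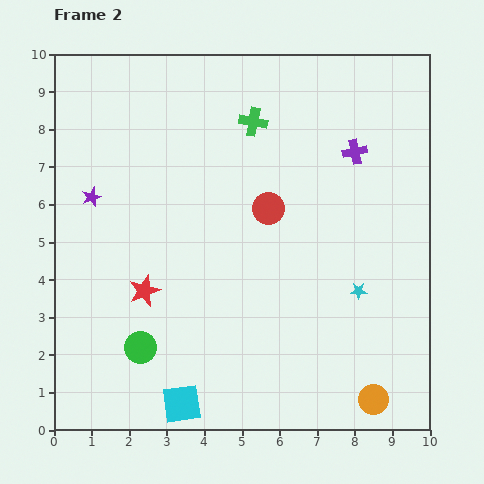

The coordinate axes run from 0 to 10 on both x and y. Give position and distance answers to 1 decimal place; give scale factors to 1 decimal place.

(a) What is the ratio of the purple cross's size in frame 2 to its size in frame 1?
0.7×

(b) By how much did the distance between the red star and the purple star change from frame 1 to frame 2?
-0.7

Distance in frame 1: 3.6. Distance in frame 2: 2.9.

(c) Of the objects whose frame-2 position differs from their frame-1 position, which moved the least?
the orange circle

(moved 0.8)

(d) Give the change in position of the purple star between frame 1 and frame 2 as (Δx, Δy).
(-0.5, 1.4)

The purple star was at (1.5, 4.8) in frame 1 and (1.0, 6.2) in frame 2.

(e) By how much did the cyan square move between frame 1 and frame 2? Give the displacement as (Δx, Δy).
(-3.6, -1.7)

The cyan square was at (7.0, 2.4) in frame 1 and (3.4, 0.7) in frame 2.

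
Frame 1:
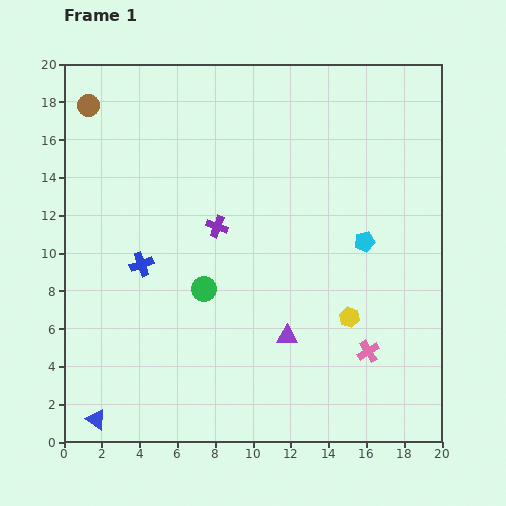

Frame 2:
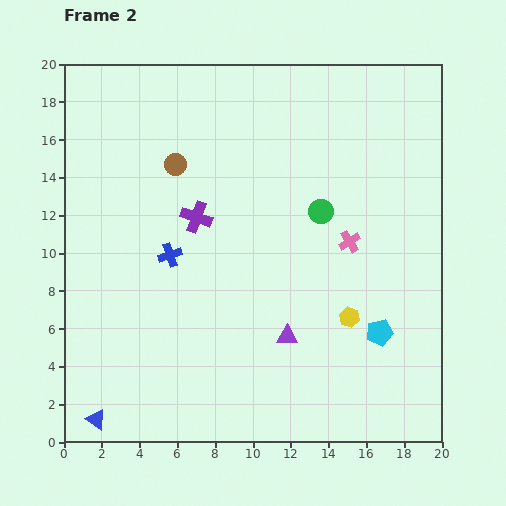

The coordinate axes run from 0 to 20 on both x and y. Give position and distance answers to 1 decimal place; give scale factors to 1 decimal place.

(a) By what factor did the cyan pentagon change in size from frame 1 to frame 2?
1.3×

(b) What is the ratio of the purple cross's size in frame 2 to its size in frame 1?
1.4×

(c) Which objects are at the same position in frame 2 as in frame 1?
the purple triangle, the yellow hexagon, the blue triangle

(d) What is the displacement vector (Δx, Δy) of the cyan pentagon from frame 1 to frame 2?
(0.8, -4.8)

The cyan pentagon was at (15.9, 10.6) in frame 1 and (16.7, 5.8) in frame 2.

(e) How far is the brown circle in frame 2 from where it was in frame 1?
5.5

The brown circle moved from (1.3, 17.8) to (5.9, 14.7), a distance of √(4.6² + 3.1²) ≈ 5.5.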